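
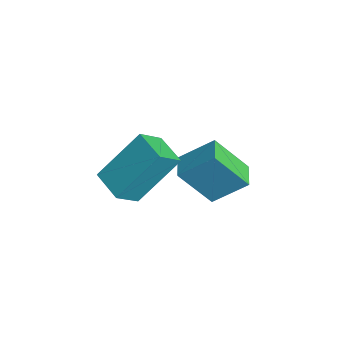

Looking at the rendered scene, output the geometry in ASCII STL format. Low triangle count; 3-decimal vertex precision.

solid 
facet normal -0.908 0.419 -0.005
outer loop
vertex -4.011 3.176 -1.285
vertex -3.58 4.095 -2.561
vertex -4.459 2.194 -2.144
endloop
endfacet
facet normal -0.265 -0.563 0.782
outer loop
vertex -3.66 1.825 -2.139
vertex -4.011 3.176 -1.285
vertex -4.459 2.194 -2.144
endloop
endfacet
facet normal -0.908 0.419 -0.006
outer loop
vertex -4.459 2.194 -2.144
vertex -3.58 4.095 -2.561
vertex -4.028 3.112 -3.42
endloop
endfacet
facet normal -0.325 -0.712 -0.622
outer loop
vertex -4.028 3.112 -3.42
vertex -3.66 1.825 -2.139
vertex -4.459 2.194 -2.144
endloop
endfacet
facet normal 0.325 0.712 0.623
outer loop
vertex -4.011 3.176 -1.285
vertex -2.781 3.726 -2.556
vertex -3.58 4.095 -2.561
endloop
endfacet
facet normal -0.264 -0.563 0.783
outer loop
vertex -3.212 2.808 -1.28
vertex -4.011 3.176 -1.285
vertex -3.66 1.825 -2.139
endloop
endfacet
facet normal 0.324 0.713 0.622
outer loop
vertex -3.212 2.808 -1.28
vertex -2.781 3.726 -2.556
vertex -4.011 3.176 -1.285
endloop
endfacet
facet normal 0.265 0.563 -0.783
outer loop
vertex -3.58 4.095 -2.561
vertex -2.781 3.726 -2.556
vertex -4.028 3.112 -3.42
endloop
endfacet
facet normal -0.324 -0.712 -0.623
outer loop
vertex -3.229 2.744 -3.415
vertex -3.66 1.825 -2.139
vertex -4.028 3.112 -3.42
endloop
endfacet
facet normal 0.265 0.564 -0.782
outer loop
vertex -4.028 3.112 -3.42
vertex -2.781 3.726 -2.556
vertex -3.229 2.744 -3.415
endloop
endfacet
facet normal 0.908 -0.419 0.005
outer loop
vertex -3.229 2.744 -3.415
vertex -3.212 2.808 -1.28
vertex -3.66 1.825 -2.139
endloop
endfacet
facet normal 0.908 -0.419 0.005
outer loop
vertex -2.781 3.726 -2.556
vertex -3.212 2.808 -1.28
vertex -3.229 2.744 -3.415
endloop
endfacet
facet normal -0.976 -0.142 0.162
outer loop
vertex -3.498 -0.737 -0.886
vertex -3.454 0.576 0.528
vertex -3.721 0.011 -1.573
endloop
endfacet
facet normal -0.023 -0.680 -0.733
outer loop
vertex -2.666 0.164 -1.748
vertex -3.498 -0.737 -0.886
vertex -3.721 0.011 -1.573
endloop
endfacet
facet normal -0.977 -0.141 0.162
outer loop
vertex -3.721 0.011 -1.573
vertex -3.454 0.576 0.528
vertex -3.676 1.324 -0.159
endloop
endfacet
facet normal -0.214 0.719 -0.661
outer loop
vertex -3.676 1.324 -0.159
vertex -2.666 0.164 -1.748
vertex -3.721 0.011 -1.573
endloop
endfacet
facet normal 0.214 -0.719 0.661
outer loop
vertex -3.498 -0.737 -0.886
vertex -2.399 0.729 0.353
vertex -3.454 0.576 0.528
endloop
endfacet
facet normal -0.023 -0.680 -0.733
outer loop
vertex -2.444 -0.584 -1.061
vertex -3.498 -0.737 -0.886
vertex -2.666 0.164 -1.748
endloop
endfacet
facet normal 0.214 -0.719 0.661
outer loop
vertex -2.444 -0.584 -1.061
vertex -2.399 0.729 0.353
vertex -3.498 -0.737 -0.886
endloop
endfacet
facet normal 0.023 0.680 0.733
outer loop
vertex -3.454 0.576 0.528
vertex -2.399 0.729 0.353
vertex -3.676 1.324 -0.159
endloop
endfacet
facet normal -0.214 0.719 -0.661
outer loop
vertex -2.622 1.477 -0.334
vertex -2.666 0.164 -1.748
vertex -3.676 1.324 -0.159
endloop
endfacet
facet normal 0.023 0.680 0.733
outer loop
vertex -3.676 1.324 -0.159
vertex -2.399 0.729 0.353
vertex -2.622 1.477 -0.334
endloop
endfacet
facet normal 0.977 0.141 -0.162
outer loop
vertex -2.622 1.477 -0.334
vertex -2.444 -0.584 -1.061
vertex -2.666 0.164 -1.748
endloop
endfacet
facet normal 0.976 0.142 -0.163
outer loop
vertex -2.399 0.729 0.353
vertex -2.444 -0.584 -1.061
vertex -2.622 1.477 -0.334
endloop
endfacet

endsolid


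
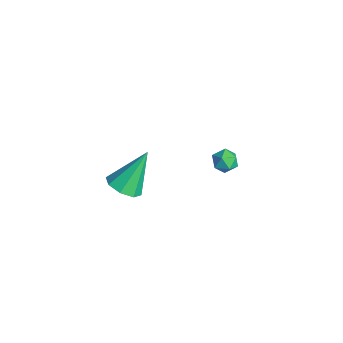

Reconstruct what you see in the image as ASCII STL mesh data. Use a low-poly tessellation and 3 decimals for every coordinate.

solid 
facet normal 0.135 -0.566 -0.813
outer loop
vertex 1.983 -3.271 2.611
vertex 1.176 -3.409 2.573
vertex 1.682 -2.843 2.263
endloop
endfacet
facet normal 0.764 0.634 0.119
outer loop
vertex 1.983 -3.271 2.611
vertex 1.682 -2.843 2.263
vertex 0.904 -2.271 4.207
endloop
endfacet
facet normal 0.136 -0.567 -0.813
outer loop
vertex 1.682 -2.843 2.263
vertex 1.176 -3.409 2.573
vertex 1.085 -2.748 2.097
endloop
endfacet
facet normal 0.208 0.958 -0.199
outer loop
vertex 1.682 -2.843 2.263
vertex 1.085 -2.748 2.097
vertex 0.904 -2.271 4.207
endloop
endfacet
facet normal 0.134 -0.567 -0.813
outer loop
vertex 1.085 -2.748 2.097
vertex 1.176 -3.409 2.573
vertex 0.54 -3.039 2.21
endloop
endfacet
facet normal -0.495 0.837 -0.232
outer loop
vertex 1.085 -2.748 2.097
vertex 0.54 -3.039 2.21
vertex 0.904 -2.271 4.207
endloop
endfacet
facet normal 0.136 -0.565 -0.814
outer loop
vertex 0.54 -3.039 2.21
vertex 1.176 -3.409 2.573
vertex 0.369 -3.548 2.535
endloop
endfacet
facet normal -0.939 0.341 0.040
outer loop
vertex 0.54 -3.039 2.21
vertex 0.369 -3.548 2.535
vertex 0.904 -2.271 4.207
endloop
endfacet
facet normal 0.136 -0.567 -0.813
outer loop
vertex 0.369 -3.548 2.535
vertex 1.176 -3.409 2.573
vertex 0.67 -3.975 2.883
endloop
endfacet
facet normal -0.859 -0.235 0.455
outer loop
vertex 0.369 -3.548 2.535
vertex 0.67 -3.975 2.883
vertex 0.904 -2.271 4.207
endloop
endfacet
facet normal 0.135 -0.566 -0.813
outer loop
vertex 0.67 -3.975 2.883
vertex 1.176 -3.409 2.573
vertex 1.267 -4.071 3.049
endloop
endfacet
facet normal -0.304 -0.558 0.772
outer loop
vertex 0.67 -3.975 2.883
vertex 1.267 -4.071 3.049
vertex 0.904 -2.271 4.207
endloop
endfacet
facet normal 0.135 -0.566 -0.813
outer loop
vertex 1.267 -4.071 3.049
vertex 1.176 -3.409 2.573
vertex 1.811 -3.779 2.936
endloop
endfacet
facet normal 0.402 -0.437 0.805
outer loop
vertex 1.267 -4.071 3.049
vertex 1.811 -3.779 2.936
vertex 0.904 -2.271 4.207
endloop
endfacet
facet normal 0.135 -0.566 -0.813
outer loop
vertex 1.811 -3.779 2.936
vertex 1.176 -3.409 2.573
vertex 1.983 -3.271 2.611
endloop
endfacet
facet normal 0.843 0.057 0.535
outer loop
vertex 1.811 -3.779 2.936
vertex 1.983 -3.271 2.611
vertex 0.904 -2.271 4.207
endloop
endfacet
facet normal -0.785 0.505 0.359
outer loop
vertex -2.174 2.869 -1.104
vertex -2.557 2.336 -1.191
vertex -2.238 2.424 -0.617
endloop
endfacet
facet normal -0.177 0.738 0.651
outer loop
vertex -2.174 2.869 -1.104
vertex -2.238 2.424 -0.617
vertex -1.644 2.685 -0.751
endloop
endfacet
facet normal 0.250 0.960 0.125
outer loop
vertex -2.174 2.869 -1.104
vertex -1.644 2.685 -0.751
vertex -1.596 2.758 -1.408
endloop
endfacet
facet normal -0.094 0.864 -0.494
outer loop
vertex -2.174 2.869 -1.104
vertex -1.596 2.758 -1.408
vertex -2.16 2.542 -1.679
endloop
endfacet
facet normal -0.733 0.584 -0.350
outer loop
vertex -2.174 2.869 -1.104
vertex -2.16 2.542 -1.679
vertex -2.557 2.336 -1.191
endloop
endfacet
facet normal 0.139 0.184 0.973
outer loop
vertex -1.644 2.685 -0.751
vertex -2.238 2.424 -0.617
vertex -1.7 2.038 -0.621
endloop
endfacet
facet normal -0.845 -0.191 0.499
outer loop
vertex -2.238 2.424 -0.617
vertex -2.557 2.336 -1.191
vertex -2.264 1.822 -0.892
endloop
endfacet
facet normal -0.761 -0.064 -0.646
outer loop
vertex -2.557 2.336 -1.191
vertex -2.16 2.542 -1.679
vertex -2.216 1.895 -1.549
endloop
endfacet
facet normal 0.273 0.390 -0.879
outer loop
vertex -2.16 2.542 -1.679
vertex -1.596 2.758 -1.408
vertex -1.622 2.156 -1.683
endloop
endfacet
facet normal 0.830 0.544 0.121
outer loop
vertex -1.596 2.758 -1.408
vertex -1.644 2.685 -0.751
vertex -1.303 2.244 -1.109
endloop
endfacet
facet normal 0.094 -0.864 0.494
outer loop
vertex -1.686 1.711 -1.196
vertex -1.7 2.038 -0.621
vertex -2.264 1.822 -0.892
endloop
endfacet
facet normal -0.250 -0.960 -0.125
outer loop
vertex -1.686 1.711 -1.196
vertex -2.264 1.822 -0.892
vertex -2.216 1.895 -1.549
endloop
endfacet
facet normal 0.177 -0.738 -0.651
outer loop
vertex -1.686 1.711 -1.196
vertex -2.216 1.895 -1.549
vertex -1.622 2.156 -1.683
endloop
endfacet
facet normal 0.785 -0.505 -0.359
outer loop
vertex -1.686 1.711 -1.196
vertex -1.622 2.156 -1.683
vertex -1.303 2.244 -1.109
endloop
endfacet
facet normal 0.733 -0.584 0.350
outer loop
vertex -1.686 1.711 -1.196
vertex -1.303 2.244 -1.109
vertex -1.7 2.038 -0.621
endloop
endfacet
facet normal -0.273 -0.390 0.879
outer loop
vertex -2.264 1.822 -0.892
vertex -1.7 2.038 -0.621
vertex -2.238 2.424 -0.617
endloop
endfacet
facet normal -0.830 -0.544 -0.121
outer loop
vertex -2.216 1.895 -1.549
vertex -2.264 1.822 -0.892
vertex -2.557 2.336 -1.191
endloop
endfacet
facet normal -0.139 -0.184 -0.973
outer loop
vertex -1.622 2.156 -1.683
vertex -2.216 1.895 -1.549
vertex -2.16 2.542 -1.679
endloop
endfacet
facet normal 0.845 0.191 -0.499
outer loop
vertex -1.303 2.244 -1.109
vertex -1.622 2.156 -1.683
vertex -1.596 2.758 -1.408
endloop
endfacet
facet normal 0.761 0.064 0.646
outer loop
vertex -1.7 2.038 -0.621
vertex -1.303 2.244 -1.109
vertex -1.644 2.685 -0.751
endloop
endfacet

endsolid


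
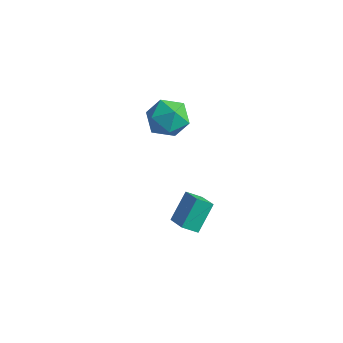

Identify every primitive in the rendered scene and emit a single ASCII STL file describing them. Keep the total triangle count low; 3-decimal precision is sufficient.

solid 
facet normal -0.814 0.394 -0.426
outer loop
vertex -2.228 -0.917 -2.595
vertex -2.24 0.231 -1.51
vertex -1.7 -0.405 -3.131
endloop
endfacet
facet normal 0.007 -0.727 -0.687
outer loop
vertex -0.78 -0.851 -2.65
vertex -2.228 -0.917 -2.595
vertex -1.7 -0.405 -3.131
endloop
endfacet
facet normal -0.814 0.394 -0.426
outer loop
vertex -1.7 -0.405 -3.131
vertex -2.24 0.231 -1.51
vertex -1.712 0.743 -2.046
endloop
endfacet
facet normal 0.580 0.562 -0.589
outer loop
vertex -1.712 0.743 -2.046
vertex -0.78 -0.851 -2.65
vertex -1.7 -0.405 -3.131
endloop
endfacet
facet normal -0.580 -0.562 0.589
outer loop
vertex -2.228 -0.917 -2.595
vertex -1.32 -0.215 -1.029
vertex -2.24 0.231 -1.51
endloop
endfacet
facet normal 0.007 -0.727 -0.687
outer loop
vertex -1.308 -1.363 -2.114
vertex -2.228 -0.917 -2.595
vertex -0.78 -0.851 -2.65
endloop
endfacet
facet normal -0.580 -0.562 0.589
outer loop
vertex -1.308 -1.363 -2.114
vertex -1.32 -0.215 -1.029
vertex -2.228 -0.917 -2.595
endloop
endfacet
facet normal -0.007 0.727 0.687
outer loop
vertex -2.24 0.231 -1.51
vertex -1.32 -0.215 -1.029
vertex -1.712 0.743 -2.046
endloop
endfacet
facet normal 0.580 0.562 -0.589
outer loop
vertex -0.792 0.297 -1.565
vertex -0.78 -0.851 -2.65
vertex -1.712 0.743 -2.046
endloop
endfacet
facet normal -0.007 0.727 0.687
outer loop
vertex -1.712 0.743 -2.046
vertex -1.32 -0.215 -1.029
vertex -0.792 0.297 -1.565
endloop
endfacet
facet normal 0.814 -0.394 0.426
outer loop
vertex -0.792 0.297 -1.565
vertex -1.308 -1.363 -2.114
vertex -0.78 -0.851 -2.65
endloop
endfacet
facet normal 0.814 -0.394 0.426
outer loop
vertex -1.32 -0.215 -1.029
vertex -1.308 -1.363 -2.114
vertex -0.792 0.297 -1.565
endloop
endfacet
facet normal -0.050 0.999 -0.008
outer loop
vertex -3.013 1.143 2.754
vertex -3.933 1.101 3.282
vertex -3.016 1.151 3.816
endloop
endfacet
facet normal 0.628 0.778 -0.004
outer loop
vertex -3.013 1.143 2.754
vertex -3.016 1.151 3.816
vertex -2.299 0.569 3.292
endloop
endfacet
facet normal 0.730 0.367 -0.577
outer loop
vertex -3.013 1.143 2.754
vertex -2.299 0.569 3.292
vertex -2.772 0.16 2.434
endloop
endfacet
facet normal 0.114 0.333 -0.936
outer loop
vertex -3.013 1.143 2.754
vertex -2.772 0.16 2.434
vertex -3.782 0.488 2.428
endloop
endfacet
facet normal -0.368 0.723 -0.584
outer loop
vertex -3.013 1.143 2.754
vertex -3.782 0.488 2.428
vertex -3.933 1.101 3.282
endloop
endfacet
facet normal 0.726 0.374 0.577
outer loop
vertex -2.299 0.569 3.292
vertex -3.016 1.151 3.816
vertex -2.778 0.172 4.152
endloop
endfacet
facet normal -0.373 0.731 0.571
outer loop
vertex -3.016 1.151 3.816
vertex -3.933 1.101 3.282
vertex -3.788 0.5 4.146
endloop
endfacet
facet normal -0.887 0.286 -0.362
outer loop
vertex -3.933 1.101 3.282
vertex -3.782 0.488 2.428
vertex -4.261 0.091 3.288
endloop
endfacet
facet normal -0.107 -0.346 -0.932
outer loop
vertex -3.782 0.488 2.428
vertex -2.772 0.16 2.434
vertex -3.544 -0.491 2.764
endloop
endfacet
facet normal 0.890 -0.291 -0.352
outer loop
vertex -2.772 0.16 2.434
vertex -2.299 0.569 3.292
vertex -2.627 -0.441 3.298
endloop
endfacet
facet normal -0.114 -0.333 0.936
outer loop
vertex -3.547 -0.483 3.826
vertex -2.778 0.172 4.152
vertex -3.788 0.5 4.146
endloop
endfacet
facet normal -0.730 -0.367 0.577
outer loop
vertex -3.547 -0.483 3.826
vertex -3.788 0.5 4.146
vertex -4.261 0.091 3.288
endloop
endfacet
facet normal -0.628 -0.778 0.004
outer loop
vertex -3.547 -0.483 3.826
vertex -4.261 0.091 3.288
vertex -3.544 -0.491 2.764
endloop
endfacet
facet normal 0.050 -0.999 0.008
outer loop
vertex -3.547 -0.483 3.826
vertex -3.544 -0.491 2.764
vertex -2.627 -0.441 3.298
endloop
endfacet
facet normal 0.368 -0.723 0.584
outer loop
vertex -3.547 -0.483 3.826
vertex -2.627 -0.441 3.298
vertex -2.778 0.172 4.152
endloop
endfacet
facet normal 0.107 0.346 0.932
outer loop
vertex -3.788 0.5 4.146
vertex -2.778 0.172 4.152
vertex -3.016 1.151 3.816
endloop
endfacet
facet normal -0.890 0.291 0.352
outer loop
vertex -4.261 0.091 3.288
vertex -3.788 0.5 4.146
vertex -3.933 1.101 3.282
endloop
endfacet
facet normal -0.726 -0.374 -0.577
outer loop
vertex -3.544 -0.491 2.764
vertex -4.261 0.091 3.288
vertex -3.782 0.488 2.428
endloop
endfacet
facet normal 0.373 -0.731 -0.571
outer loop
vertex -2.627 -0.441 3.298
vertex -3.544 -0.491 2.764
vertex -2.772 0.16 2.434
endloop
endfacet
facet normal 0.887 -0.286 0.362
outer loop
vertex -2.778 0.172 4.152
vertex -2.627 -0.441 3.298
vertex -2.299 0.569 3.292
endloop
endfacet

endsolid


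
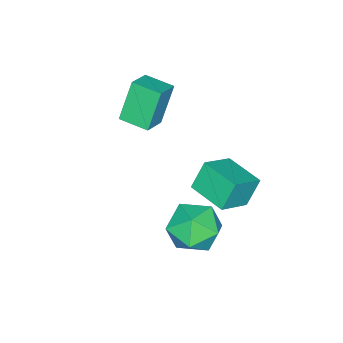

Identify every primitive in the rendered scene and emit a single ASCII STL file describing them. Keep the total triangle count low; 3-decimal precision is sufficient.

solid 
facet normal -0.853 0.219 -0.474
outer loop
vertex -2.465 1.987 -0.376
vertex -2.004 3.611 -0.456
vertex -1.873 1.761 -1.545
endloop
endfacet
facet normal -0.273 -0.961 0.048
outer loop
vertex -0.576 1.429 -0.824
vertex -2.465 1.987 -0.376
vertex -1.873 1.761 -1.545
endloop
endfacet
facet normal -0.853 0.219 -0.474
outer loop
vertex -1.873 1.761 -1.545
vertex -2.004 3.611 -0.456
vertex -1.412 3.385 -1.625
endloop
endfacet
facet normal 0.445 -0.170 -0.879
outer loop
vertex -1.412 3.385 -1.625
vertex -0.576 1.429 -0.824
vertex -1.873 1.761 -1.545
endloop
endfacet
facet normal -0.445 0.170 0.879
outer loop
vertex -2.465 1.987 -0.376
vertex -0.707 3.279 0.265
vertex -2.004 3.611 -0.456
endloop
endfacet
facet normal -0.273 -0.961 0.048
outer loop
vertex -1.168 1.655 0.345
vertex -2.465 1.987 -0.376
vertex -0.576 1.429 -0.824
endloop
endfacet
facet normal -0.445 0.170 0.879
outer loop
vertex -1.168 1.655 0.345
vertex -0.707 3.279 0.265
vertex -2.465 1.987 -0.376
endloop
endfacet
facet normal 0.273 0.961 -0.048
outer loop
vertex -2.004 3.611 -0.456
vertex -0.707 3.279 0.265
vertex -1.412 3.385 -1.625
endloop
endfacet
facet normal 0.445 -0.170 -0.879
outer loop
vertex -0.115 3.053 -0.904
vertex -0.576 1.429 -0.824
vertex -1.412 3.385 -1.625
endloop
endfacet
facet normal 0.273 0.961 -0.048
outer loop
vertex -1.412 3.385 -1.625
vertex -0.707 3.279 0.265
vertex -0.115 3.053 -0.904
endloop
endfacet
facet normal 0.853 -0.219 0.474
outer loop
vertex -0.115 3.053 -0.904
vertex -1.168 1.655 0.345
vertex -0.576 1.429 -0.824
endloop
endfacet
facet normal 0.853 -0.219 0.474
outer loop
vertex -0.707 3.279 0.265
vertex -1.168 1.655 0.345
vertex -0.115 3.053 -0.904
endloop
endfacet
facet normal -0.198 0.940 -0.279
outer loop
vertex 0.837 3.078 -2.628
vertex -0.267 2.998 -2.115
vertex 0.683 3.393 -1.459
endloop
endfacet
facet normal 0.501 0.850 -0.163
outer loop
vertex 0.837 3.078 -2.628
vertex 0.683 3.393 -1.459
vertex 1.665 2.75 -1.794
endloop
endfacet
facet normal 0.731 0.331 -0.596
outer loop
vertex 0.837 3.078 -2.628
vertex 1.665 2.75 -1.794
vertex 1.321 1.959 -2.656
endloop
endfacet
facet normal 0.176 0.101 -0.979
outer loop
vertex 0.837 3.078 -2.628
vertex 1.321 1.959 -2.656
vertex 0.128 2.112 -2.855
endloop
endfacet
facet normal -0.399 0.477 -0.784
outer loop
vertex 0.837 3.078 -2.628
vertex 0.128 2.112 -2.855
vertex -0.267 2.998 -2.115
endloop
endfacet
facet normal 0.586 0.629 0.510
outer loop
vertex 1.665 2.75 -1.794
vertex 0.683 3.393 -1.459
vertex 1.072 2.468 -0.765
endloop
endfacet
facet normal -0.545 0.774 0.323
outer loop
vertex 0.683 3.393 -1.459
vertex -0.267 2.998 -2.115
vertex -0.121 2.621 -0.964
endloop
endfacet
facet normal -0.869 0.025 -0.494
outer loop
vertex -0.267 2.998 -2.115
vertex 0.128 2.112 -2.855
vertex -0.465 1.83 -1.826
endloop
endfacet
facet normal 0.060 -0.583 -0.810
outer loop
vertex 0.128 2.112 -2.855
vertex 1.321 1.959 -2.656
vertex 0.517 1.187 -2.161
endloop
endfacet
facet normal 0.959 -0.210 -0.190
outer loop
vertex 1.321 1.959 -2.656
vertex 1.665 2.75 -1.794
vertex 1.467 1.582 -1.505
endloop
endfacet
facet normal -0.176 -0.101 0.979
outer loop
vertex 0.363 1.502 -0.992
vertex 1.072 2.468 -0.765
vertex -0.121 2.621 -0.964
endloop
endfacet
facet normal -0.731 -0.331 0.596
outer loop
vertex 0.363 1.502 -0.992
vertex -0.121 2.621 -0.964
vertex -0.465 1.83 -1.826
endloop
endfacet
facet normal -0.501 -0.850 0.163
outer loop
vertex 0.363 1.502 -0.992
vertex -0.465 1.83 -1.826
vertex 0.517 1.187 -2.161
endloop
endfacet
facet normal 0.198 -0.940 0.279
outer loop
vertex 0.363 1.502 -0.992
vertex 0.517 1.187 -2.161
vertex 1.467 1.582 -1.505
endloop
endfacet
facet normal 0.399 -0.477 0.784
outer loop
vertex 0.363 1.502 -0.992
vertex 1.467 1.582 -1.505
vertex 1.072 2.468 -0.765
endloop
endfacet
facet normal -0.060 0.583 0.810
outer loop
vertex -0.121 2.621 -0.964
vertex 1.072 2.468 -0.765
vertex 0.683 3.393 -1.459
endloop
endfacet
facet normal -0.959 0.210 0.190
outer loop
vertex -0.465 1.83 -1.826
vertex -0.121 2.621 -0.964
vertex -0.267 2.998 -2.115
endloop
endfacet
facet normal -0.586 -0.629 -0.510
outer loop
vertex 0.517 1.187 -2.161
vertex -0.465 1.83 -1.826
vertex 0.128 2.112 -2.855
endloop
endfacet
facet normal 0.545 -0.774 -0.323
outer loop
vertex 1.467 1.582 -1.505
vertex 0.517 1.187 -2.161
vertex 1.321 1.959 -2.656
endloop
endfacet
facet normal 0.869 -0.025 0.494
outer loop
vertex 1.072 2.468 -0.765
vertex 1.467 1.582 -1.505
vertex 1.665 2.75 -1.794
endloop
endfacet
facet normal -0.909 -0.081 -0.410
outer loop
vertex -2.446 -1.783 2.949
vertex -2.51 -0.529 2.842
vertex -1.671 -1.889 1.251
endloop
endfacet
facet normal 0.052 -0.995 0.086
outer loop
vertex -0.59 -1.791 1.738
vertex -2.446 -1.783 2.949
vertex -1.671 -1.889 1.251
endloop
endfacet
facet normal -0.909 -0.082 -0.409
outer loop
vertex -1.671 -1.889 1.251
vertex -2.51 -0.529 2.842
vertex -1.735 -0.635 1.143
endloop
endfacet
facet normal 0.414 -0.057 -0.908
outer loop
vertex -1.735 -0.635 1.143
vertex -0.59 -1.791 1.738
vertex -1.671 -1.889 1.251
endloop
endfacet
facet normal -0.414 0.056 0.908
outer loop
vertex -2.446 -1.783 2.949
vertex -1.429 -0.431 3.329
vertex -2.51 -0.529 2.842
endloop
endfacet
facet normal 0.052 -0.995 0.086
outer loop
vertex -1.365 -1.685 3.437
vertex -2.446 -1.783 2.949
vertex -0.59 -1.791 1.738
endloop
endfacet
facet normal -0.415 0.057 0.908
outer loop
vertex -1.365 -1.685 3.437
vertex -1.429 -0.431 3.329
vertex -2.446 -1.783 2.949
endloop
endfacet
facet normal -0.052 0.995 -0.086
outer loop
vertex -2.51 -0.529 2.842
vertex -1.429 -0.431 3.329
vertex -1.735 -0.635 1.143
endloop
endfacet
facet normal 0.415 -0.056 -0.908
outer loop
vertex -0.654 -0.537 1.631
vertex -0.59 -1.791 1.738
vertex -1.735 -0.635 1.143
endloop
endfacet
facet normal -0.052 0.995 -0.086
outer loop
vertex -1.735 -0.635 1.143
vertex -1.429 -0.431 3.329
vertex -0.654 -0.537 1.631
endloop
endfacet
facet normal 0.909 0.081 0.409
outer loop
vertex -0.654 -0.537 1.631
vertex -1.365 -1.685 3.437
vertex -0.59 -1.791 1.738
endloop
endfacet
facet normal 0.909 0.082 0.410
outer loop
vertex -1.429 -0.431 3.329
vertex -1.365 -1.685 3.437
vertex -0.654 -0.537 1.631
endloop
endfacet

endsolid


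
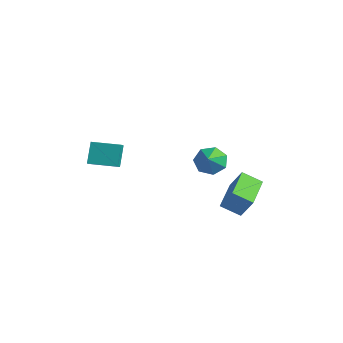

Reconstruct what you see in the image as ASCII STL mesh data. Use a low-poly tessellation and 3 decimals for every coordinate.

solid 
facet normal -0.510 0.624 -0.592
outer loop
vertex 4.068 -1.115 0.008
vertex 3.312 -1.465 0.291
vertex 3.759 -0.784 0.623
endloop
endfacet
facet normal 0.912 0.127 0.390
outer loop
vertex 4.068 -1.115 0.008
vertex 3.759 -0.784 0.623
vertex 3.828 -2.095 0.889
endloop
endfacet
facet normal -0.510 0.624 -0.592
outer loop
vertex 3.759 -0.784 0.623
vertex 3.312 -1.465 0.291
vertex 3.113 -0.966 0.988
endloop
endfacet
facet normal 0.438 0.201 0.876
outer loop
vertex 3.759 -0.784 0.623
vertex 3.113 -0.966 0.988
vertex 3.828 -2.095 0.889
endloop
endfacet
facet normal -0.510 0.624 -0.592
outer loop
vertex 3.113 -0.966 0.988
vertex 3.312 -1.465 0.291
vertex 2.617 -1.524 0.828
endloop
endfacet
facet normal -0.128 -0.167 0.978
outer loop
vertex 3.113 -0.966 0.988
vertex 2.617 -1.524 0.828
vertex 3.828 -2.095 0.889
endloop
endfacet
facet normal -0.511 0.623 -0.592
outer loop
vertex 2.617 -1.524 0.828
vertex 3.312 -1.465 0.291
vertex 2.645 -2.038 0.263
endloop
endfacet
facet normal -0.361 -0.699 0.618
outer loop
vertex 2.617 -1.524 0.828
vertex 2.645 -2.038 0.263
vertex 3.828 -2.095 0.889
endloop
endfacet
facet normal -0.511 0.623 -0.592
outer loop
vertex 2.645 -2.038 0.263
vertex 3.312 -1.465 0.291
vertex 3.175 -2.12 -0.28
endloop
endfacet
facet normal -0.084 -0.994 0.068
outer loop
vertex 2.645 -2.038 0.263
vertex 3.175 -2.12 -0.28
vertex 3.828 -2.095 0.889
endloop
endfacet
facet normal -0.510 0.623 -0.592
outer loop
vertex 3.175 -2.12 -0.28
vertex 3.312 -1.465 0.291
vertex 3.808 -1.71 -0.394
endloop
endfacet
facet normal 0.492 -0.832 -0.257
outer loop
vertex 3.175 -2.12 -0.28
vertex 3.808 -1.71 -0.394
vertex 3.828 -2.095 0.889
endloop
endfacet
facet normal -0.510 0.623 -0.592
outer loop
vertex 3.808 -1.71 -0.394
vertex 3.312 -1.465 0.291
vertex 4.068 -1.115 0.008
endloop
endfacet
facet normal 0.936 -0.332 -0.114
outer loop
vertex 3.808 -1.71 -0.394
vertex 4.068 -1.115 0.008
vertex 3.828 -2.095 0.889
endloop
endfacet
facet normal -0.319 0.432 0.843
outer loop
vertex -3.241 -3.936 -0.303
vertex -2.033 -2.89 -0.383
vertex -3.716 -3.42 -0.747
endloop
endfacet
facet normal -0.756 -0.653 0.050
outer loop
vertex -3.267 -4.03 -1.937
vertex -3.241 -3.936 -0.303
vertex -3.716 -3.42 -0.747
endloop
endfacet
facet normal -0.319 0.433 0.843
outer loop
vertex -3.716 -3.42 -0.747
vertex -2.033 -2.89 -0.383
vertex -2.508 -2.375 -0.827
endloop
endfacet
facet normal -0.573 0.621 -0.535
outer loop
vertex -2.508 -2.375 -0.827
vertex -3.267 -4.03 -1.937
vertex -3.716 -3.42 -0.747
endloop
endfacet
facet normal 0.573 -0.621 0.535
outer loop
vertex -3.241 -3.936 -0.303
vertex -1.584 -3.5 -1.573
vertex -2.033 -2.89 -0.383
endloop
endfacet
facet normal -0.755 -0.654 0.050
outer loop
vertex -2.792 -4.545 -1.493
vertex -3.241 -3.936 -0.303
vertex -3.267 -4.03 -1.937
endloop
endfacet
facet normal 0.573 -0.621 0.534
outer loop
vertex -2.792 -4.545 -1.493
vertex -1.584 -3.5 -1.573
vertex -3.241 -3.936 -0.303
endloop
endfacet
facet normal 0.755 0.653 -0.050
outer loop
vertex -2.033 -2.89 -0.383
vertex -1.584 -3.5 -1.573
vertex -2.508 -2.375 -0.827
endloop
endfacet
facet normal -0.573 0.621 -0.534
outer loop
vertex -2.059 -2.984 -2.017
vertex -3.267 -4.03 -1.937
vertex -2.508 -2.375 -0.827
endloop
endfacet
facet normal 0.756 0.653 -0.049
outer loop
vertex -2.508 -2.375 -0.827
vertex -1.584 -3.5 -1.573
vertex -2.059 -2.984 -2.017
endloop
endfacet
facet normal 0.319 -0.433 -0.843
outer loop
vertex -2.059 -2.984 -2.017
vertex -2.792 -4.545 -1.493
vertex -3.267 -4.03 -1.937
endloop
endfacet
facet normal 0.318 -0.433 -0.843
outer loop
vertex -1.584 -3.5 -1.573
vertex -2.792 -4.545 -1.493
vertex -2.059 -2.984 -2.017
endloop
endfacet
facet normal -0.485 -0.156 -0.861
outer loop
vertex 3.346 -0.849 -3.248
vertex 2.193 0.848 -2.906
vertex 4.178 -0.164 -3.841
endloop
endfacet
facet normal 0.555 -0.816 -0.164
outer loop
vertex 4.847 0.052 -2.654
vertex 3.346 -0.849 -3.248
vertex 4.178 -0.164 -3.841
endloop
endfacet
facet normal -0.485 -0.157 -0.860
outer loop
vertex 4.178 -0.164 -3.841
vertex 2.193 0.848 -2.906
vertex 3.025 1.533 -3.5
endloop
endfacet
facet normal 0.676 0.557 -0.482
outer loop
vertex 3.025 1.533 -3.5
vertex 4.847 0.052 -2.654
vertex 4.178 -0.164 -3.841
endloop
endfacet
facet normal -0.676 -0.557 0.482
outer loop
vertex 3.346 -0.849 -3.248
vertex 2.862 1.064 -1.719
vertex 2.193 0.848 -2.906
endloop
endfacet
facet normal 0.555 -0.816 -0.164
outer loop
vertex 4.015 -0.633 -2.06
vertex 3.346 -0.849 -3.248
vertex 4.847 0.052 -2.654
endloop
endfacet
facet normal -0.677 -0.557 0.482
outer loop
vertex 4.015 -0.633 -2.06
vertex 2.862 1.064 -1.719
vertex 3.346 -0.849 -3.248
endloop
endfacet
facet normal -0.555 0.816 0.164
outer loop
vertex 2.193 0.848 -2.906
vertex 2.862 1.064 -1.719
vertex 3.025 1.533 -3.5
endloop
endfacet
facet normal 0.676 0.557 -0.482
outer loop
vertex 3.694 1.749 -2.312
vertex 4.847 0.052 -2.654
vertex 3.025 1.533 -3.5
endloop
endfacet
facet normal -0.555 0.816 0.164
outer loop
vertex 3.025 1.533 -3.5
vertex 2.862 1.064 -1.719
vertex 3.694 1.749 -2.312
endloop
endfacet
facet normal 0.485 0.156 0.860
outer loop
vertex 3.694 1.749 -2.312
vertex 4.015 -0.633 -2.06
vertex 4.847 0.052 -2.654
endloop
endfacet
facet normal 0.485 0.156 0.861
outer loop
vertex 2.862 1.064 -1.719
vertex 4.015 -0.633 -2.06
vertex 3.694 1.749 -2.312
endloop
endfacet

endsolid


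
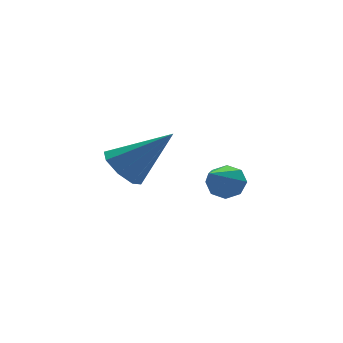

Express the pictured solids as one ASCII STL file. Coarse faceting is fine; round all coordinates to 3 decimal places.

solid 
facet normal 0.582 0.577 -0.573
outer loop
vertex 3.781 2.584 1.678
vertex 3.585 2.25 1.143
vertex 3.37 2.786 1.464
endloop
endfacet
facet normal -0.173 0.528 0.831
outer loop
vertex 3.781 2.584 1.678
vertex 3.37 2.786 1.464
vertex 2.335 1.01 2.377
endloop
endfacet
facet normal 0.581 0.577 -0.574
outer loop
vertex 3.37 2.786 1.464
vertex 3.585 2.25 1.143
vertex 3.085 2.673 1.062
endloop
endfacet
facet normal -0.723 0.599 0.344
outer loop
vertex 3.37 2.786 1.464
vertex 3.085 2.673 1.062
vertex 2.335 1.01 2.377
endloop
endfacet
facet normal 0.581 0.577 -0.574
outer loop
vertex 3.085 2.673 1.062
vertex 3.585 2.25 1.143
vertex 3.093 2.313 0.708
endloop
endfacet
facet normal -0.941 0.226 -0.251
outer loop
vertex 3.085 2.673 1.062
vertex 3.093 2.313 0.708
vertex 2.335 1.01 2.377
endloop
endfacet
facet normal 0.581 0.577 -0.574
outer loop
vertex 3.093 2.313 0.708
vertex 3.585 2.25 1.143
vertex 3.389 1.916 0.609
endloop
endfacet
facet normal -0.701 -0.371 -0.608
outer loop
vertex 3.093 2.313 0.708
vertex 3.389 1.916 0.609
vertex 2.335 1.01 2.377
endloop
endfacet
facet normal 0.581 0.577 -0.574
outer loop
vertex 3.389 1.916 0.609
vertex 3.585 2.25 1.143
vertex 3.8 1.715 0.823
endloop
endfacet
facet normal -0.143 -0.844 -0.518
outer loop
vertex 3.389 1.916 0.609
vertex 3.8 1.715 0.823
vertex 2.335 1.01 2.377
endloop
endfacet
facet normal 0.582 0.577 -0.573
outer loop
vertex 3.8 1.715 0.823
vertex 3.585 2.25 1.143
vertex 4.085 1.827 1.225
endloop
endfacet
facet normal 0.405 -0.914 -0.033
outer loop
vertex 3.8 1.715 0.823
vertex 4.085 1.827 1.225
vertex 2.335 1.01 2.377
endloop
endfacet
facet normal 0.582 0.577 -0.573
outer loop
vertex 4.085 1.827 1.225
vertex 3.585 2.25 1.143
vertex 4.077 2.187 1.579
endloop
endfacet
facet normal 0.624 -0.541 0.564
outer loop
vertex 4.085 1.827 1.225
vertex 4.077 2.187 1.579
vertex 2.335 1.01 2.377
endloop
endfacet
facet normal 0.582 0.577 -0.573
outer loop
vertex 4.077 2.187 1.579
vertex 3.585 2.25 1.143
vertex 3.781 2.584 1.678
endloop
endfacet
facet normal 0.384 0.056 0.922
outer loop
vertex 4.077 2.187 1.579
vertex 3.781 2.584 1.678
vertex 2.335 1.01 2.377
endloop
endfacet
facet normal -0.680 0.277 -0.679
outer loop
vertex 0.279 1.482 2.531
vertex -0.314 1.318 3.058
vertex 0.13 1.972 2.88
endloop
endfacet
facet normal 0.886 0.415 -0.205
outer loop
vertex 0.279 1.482 2.531
vertex 0.13 1.972 2.88
vertex 1.054 0.762 4.422
endloop
endfacet
facet normal -0.680 0.277 -0.678
outer loop
vertex 0.13 1.972 2.88
vertex -0.314 1.318 3.058
vertex -0.279 2.079 3.334
endloop
endfacet
facet normal 0.537 0.789 0.298
outer loop
vertex 0.13 1.972 2.88
vertex -0.279 2.079 3.334
vertex 1.054 0.762 4.422
endloop
endfacet
facet normal -0.681 0.277 -0.678
outer loop
vertex -0.279 2.079 3.334
vertex -0.314 1.318 3.058
vertex -0.708 1.74 3.626
endloop
endfacet
facet normal 0.012 0.644 0.765
outer loop
vertex -0.279 2.079 3.334
vertex -0.708 1.74 3.626
vertex 1.054 0.762 4.422
endloop
endfacet
facet normal -0.681 0.276 -0.678
outer loop
vertex -0.708 1.74 3.626
vertex -0.314 1.318 3.058
vertex -0.906 1.154 3.586
endloop
endfacet
facet normal -0.380 0.066 0.923
outer loop
vertex -0.708 1.74 3.626
vertex -0.906 1.154 3.586
vertex 1.054 0.762 4.422
endloop
endfacet
facet normal -0.681 0.277 -0.678
outer loop
vertex -0.906 1.154 3.586
vertex -0.314 1.318 3.058
vertex -0.757 0.664 3.236
endloop
endfacet
facet normal -0.411 -0.609 0.678
outer loop
vertex -0.906 1.154 3.586
vertex -0.757 0.664 3.236
vertex 1.054 0.762 4.422
endloop
endfacet
facet normal -0.681 0.277 -0.678
outer loop
vertex -0.757 0.664 3.236
vertex -0.314 1.318 3.058
vertex -0.349 0.557 2.782
endloop
endfacet
facet normal -0.062 -0.982 0.176
outer loop
vertex -0.757 0.664 3.236
vertex -0.349 0.557 2.782
vertex 1.054 0.762 4.422
endloop
endfacet
facet normal -0.681 0.277 -0.678
outer loop
vertex -0.349 0.557 2.782
vertex -0.314 1.318 3.058
vertex 0.08 0.896 2.49
endloop
endfacet
facet normal 0.463 -0.837 -0.291
outer loop
vertex -0.349 0.557 2.782
vertex 0.08 0.896 2.49
vertex 1.054 0.762 4.422
endloop
endfacet
facet normal -0.680 0.278 -0.678
outer loop
vertex 0.08 0.896 2.49
vertex -0.314 1.318 3.058
vertex 0.279 1.482 2.531
endloop
endfacet
facet normal 0.855 -0.259 -0.449
outer loop
vertex 0.08 0.896 2.49
vertex 0.279 1.482 2.531
vertex 1.054 0.762 4.422
endloop
endfacet

endsolid


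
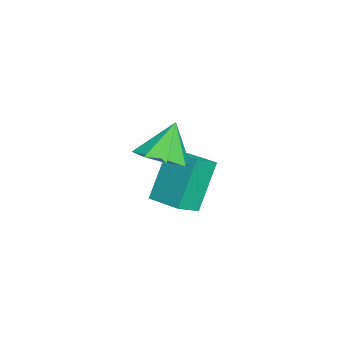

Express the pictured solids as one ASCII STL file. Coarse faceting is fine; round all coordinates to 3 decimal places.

solid 
facet normal -0.662 -0.743 -0.098
outer loop
vertex -0.317 -1.55 0.167
vertex -0.905 -0.967 -0.277
vertex 0.483 -2.038 -1.531
endloop
endfacet
facet normal 0.625 -0.621 0.473
outer loop
vertex 1.345 -1.073 -1.403
vertex -0.317 -1.55 0.167
vertex 0.483 -2.038 -1.531
endloop
endfacet
facet normal -0.662 -0.743 -0.098
outer loop
vertex 0.483 -2.038 -1.531
vertex -0.905 -0.967 -0.277
vertex -0.105 -1.455 -1.976
endloop
endfacet
facet normal 0.412 -0.252 -0.875
outer loop
vertex -0.105 -1.455 -1.976
vertex 1.345 -1.073 -1.403
vertex 0.483 -2.038 -1.531
endloop
endfacet
facet normal -0.412 0.252 0.876
outer loop
vertex -0.317 -1.55 0.167
vertex -0.043 -0.002 -0.149
vertex -0.905 -0.967 -0.277
endloop
endfacet
facet normal 0.625 -0.621 0.473
outer loop
vertex 0.545 -0.585 0.296
vertex -0.317 -1.55 0.167
vertex 1.345 -1.073 -1.403
endloop
endfacet
facet normal -0.413 0.252 0.875
outer loop
vertex 0.545 -0.585 0.296
vertex -0.043 -0.002 -0.149
vertex -0.317 -1.55 0.167
endloop
endfacet
facet normal -0.625 0.621 -0.473
outer loop
vertex -0.905 -0.967 -0.277
vertex -0.043 -0.002 -0.149
vertex -0.105 -1.455 -1.976
endloop
endfacet
facet normal 0.412 -0.251 -0.876
outer loop
vertex 0.757 -0.49 -1.847
vertex 1.345 -1.073 -1.403
vertex -0.105 -1.455 -1.976
endloop
endfacet
facet normal -0.625 0.621 -0.473
outer loop
vertex -0.105 -1.455 -1.976
vertex -0.043 -0.002 -0.149
vertex 0.757 -0.49 -1.847
endloop
endfacet
facet normal 0.662 0.743 0.098
outer loop
vertex 0.757 -0.49 -1.847
vertex 0.545 -0.585 0.296
vertex 1.345 -1.073 -1.403
endloop
endfacet
facet normal 0.662 0.743 0.098
outer loop
vertex -0.043 -0.002 -0.149
vertex 0.545 -0.585 0.296
vertex 0.757 -0.49 -1.847
endloop
endfacet
facet normal 0.395 -0.272 -0.878
outer loop
vertex 3.881 -1.173 2.076
vertex 3.073 -1.407 1.785
vertex 3.555 -0.659 1.77
endloop
endfacet
facet normal 0.471 0.652 0.594
outer loop
vertex 3.881 -1.173 2.076
vertex 3.555 -0.659 1.77
vertex 2.527 -1.033 2.995
endloop
endfacet
facet normal 0.395 -0.272 -0.878
outer loop
vertex 3.555 -0.659 1.77
vertex 3.073 -1.407 1.785
vertex 2.947 -0.583 1.473
endloop
endfacet
facet normal -0.016 0.960 0.279
outer loop
vertex 3.555 -0.659 1.77
vertex 2.947 -0.583 1.473
vertex 2.527 -1.033 2.995
endloop
endfacet
facet normal 0.396 -0.272 -0.877
outer loop
vertex 2.947 -0.583 1.473
vertex 3.073 -1.407 1.785
vertex 2.413 -0.99 1.358
endloop
endfacet
facet normal -0.614 0.787 0.063
outer loop
vertex 2.947 -0.583 1.473
vertex 2.413 -0.99 1.358
vertex 2.527 -1.033 2.995
endloop
endfacet
facet normal 0.396 -0.272 -0.877
outer loop
vertex 2.413 -0.99 1.358
vertex 3.073 -1.407 1.785
vertex 2.265 -1.641 1.493
endloop
endfacet
facet normal -0.969 0.236 0.074
outer loop
vertex 2.413 -0.99 1.358
vertex 2.265 -1.641 1.493
vertex 2.527 -1.033 2.995
endloop
endfacet
facet normal 0.396 -0.271 -0.877
outer loop
vertex 2.265 -1.641 1.493
vertex 3.073 -1.407 1.785
vertex 2.591 -2.155 1.799
endloop
endfacet
facet normal -0.876 -0.374 0.304
outer loop
vertex 2.265 -1.641 1.493
vertex 2.591 -2.155 1.799
vertex 2.527 -1.033 2.995
endloop
endfacet
facet normal 0.396 -0.272 -0.877
outer loop
vertex 2.591 -2.155 1.799
vertex 3.073 -1.407 1.785
vertex 3.199 -2.231 2.097
endloop
endfacet
facet normal -0.389 -0.682 0.619
outer loop
vertex 2.591 -2.155 1.799
vertex 3.199 -2.231 2.097
vertex 2.527 -1.033 2.995
endloop
endfacet
facet normal 0.394 -0.272 -0.878
outer loop
vertex 3.199 -2.231 2.097
vertex 3.073 -1.407 1.785
vertex 3.733 -1.825 2.211
endloop
endfacet
facet normal 0.209 -0.509 0.835
outer loop
vertex 3.199 -2.231 2.097
vertex 3.733 -1.825 2.211
vertex 2.527 -1.033 2.995
endloop
endfacet
facet normal 0.395 -0.271 -0.878
outer loop
vertex 3.733 -1.825 2.211
vertex 3.073 -1.407 1.785
vertex 3.881 -1.173 2.076
endloop
endfacet
facet normal 0.564 0.043 0.825
outer loop
vertex 3.733 -1.825 2.211
vertex 3.881 -1.173 2.076
vertex 2.527 -1.033 2.995
endloop
endfacet

endsolid


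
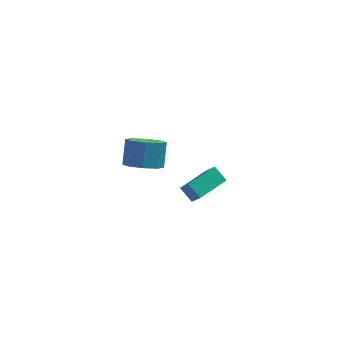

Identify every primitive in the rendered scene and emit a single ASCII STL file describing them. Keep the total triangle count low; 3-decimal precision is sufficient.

solid 
facet normal -0.525 0.590 0.614
outer loop
vertex 2.28 -0.392 -1.576
vertex 3.722 0.795 -1.483
vertex 1.923 0.102 -2.356
endloop
endfacet
facet normal -0.770 -0.636 -0.050
outer loop
vertex 2.438 -0.475 -2.957
vertex 2.28 -0.392 -1.576
vertex 1.923 0.102 -2.356
endloop
endfacet
facet normal -0.525 0.589 0.614
outer loop
vertex 1.923 0.102 -2.356
vertex 3.722 0.795 -1.483
vertex 3.365 1.29 -2.263
endloop
endfacet
facet normal -0.360 0.499 -0.788
outer loop
vertex 3.365 1.29 -2.263
vertex 2.438 -0.475 -2.957
vertex 1.923 0.102 -2.356
endloop
endfacet
facet normal 0.360 -0.499 0.788
outer loop
vertex 2.28 -0.392 -1.576
vertex 4.237 0.218 -2.084
vertex 3.722 0.795 -1.483
endloop
endfacet
facet normal -0.771 -0.635 -0.050
outer loop
vertex 2.795 -0.97 -2.177
vertex 2.28 -0.392 -1.576
vertex 2.438 -0.475 -2.957
endloop
endfacet
facet normal 0.360 -0.499 0.788
outer loop
vertex 2.795 -0.97 -2.177
vertex 4.237 0.218 -2.084
vertex 2.28 -0.392 -1.576
endloop
endfacet
facet normal 0.771 0.635 0.050
outer loop
vertex 3.722 0.795 -1.483
vertex 4.237 0.218 -2.084
vertex 3.365 1.29 -2.263
endloop
endfacet
facet normal -0.360 0.499 -0.788
outer loop
vertex 3.88 0.712 -2.864
vertex 2.438 -0.475 -2.957
vertex 3.365 1.29 -2.263
endloop
endfacet
facet normal 0.771 0.635 0.050
outer loop
vertex 3.365 1.29 -2.263
vertex 4.237 0.218 -2.084
vertex 3.88 0.712 -2.864
endloop
endfacet
facet normal 0.525 -0.589 -0.614
outer loop
vertex 3.88 0.712 -2.864
vertex 2.795 -0.97 -2.177
vertex 2.438 -0.475 -2.957
endloop
endfacet
facet normal 0.525 -0.589 -0.614
outer loop
vertex 4.237 0.218 -2.084
vertex 2.795 -0.97 -2.177
vertex 3.88 0.712 -2.864
endloop
endfacet
facet normal -0.154 -0.605 -0.781
outer loop
vertex 0.522 -3.184 2.915
vertex -0.197 -3.61 3.387
vertex -0.126 -2.86 2.792
endloop
endfacet
facet normal 0.446 0.663 -0.601
outer loop
vertex 0.522 -3.184 2.915
vertex -0.126 -2.86 2.792
vertex 0.737 -2.344 4.001
endloop
endfacet
facet normal 0.445 0.664 -0.601
outer loop
vertex 0.737 -2.344 4.001
vertex -0.126 -2.86 2.792
vertex 0.089 -2.02 3.879
endloop
endfacet
facet normal 0.155 0.604 0.782
outer loop
vertex 0.737 -2.344 4.001
vertex 0.089 -2.02 3.879
vertex 0.017 -2.77 4.473
endloop
endfacet
facet normal -0.155 -0.605 -0.781
outer loop
vertex -0.126 -2.86 2.792
vertex -0.197 -3.61 3.387
vertex -0.816 -2.975 3.018
endloop
endfacet
facet normal -0.308 0.781 -0.543
outer loop
vertex -0.126 -2.86 2.792
vertex -0.816 -2.975 3.018
vertex 0.089 -2.02 3.879
endloop
endfacet
facet normal -0.307 0.781 -0.543
outer loop
vertex 0.089 -2.02 3.879
vertex -0.816 -2.975 3.018
vertex -0.601 -2.135 4.104
endloop
endfacet
facet normal 0.154 0.604 0.782
outer loop
vertex 0.089 -2.02 3.879
vertex -0.601 -2.135 4.104
vertex 0.017 -2.77 4.473
endloop
endfacet
facet normal -0.154 -0.605 -0.782
outer loop
vertex -0.816 -2.975 3.018
vertex -0.197 -3.61 3.387
vertex -1.143 -3.463 3.46
endloop
endfacet
facet normal -0.882 0.441 -0.166
outer loop
vertex -0.816 -2.975 3.018
vertex -1.143 -3.463 3.46
vertex -0.601 -2.135 4.104
endloop
endfacet
facet normal -0.882 0.441 -0.167
outer loop
vertex -0.601 -2.135 4.104
vertex -1.143 -3.463 3.46
vertex -0.928 -2.622 4.546
endloop
endfacet
facet normal 0.155 0.605 0.781
outer loop
vertex -0.601 -2.135 4.104
vertex -0.928 -2.622 4.546
vertex 0.017 -2.77 4.473
endloop
endfacet
facet normal -0.154 -0.605 -0.781
outer loop
vertex -1.143 -3.463 3.46
vertex -0.197 -3.61 3.387
vertex -0.917 -4.036 3.859
endloop
endfacet
facet normal -0.939 -0.156 0.307
outer loop
vertex -1.143 -3.463 3.46
vertex -0.917 -4.036 3.859
vertex -0.928 -2.622 4.546
endloop
endfacet
facet normal -0.939 -0.156 0.307
outer loop
vertex -0.928 -2.622 4.546
vertex -0.917 -4.036 3.859
vertex -0.702 -3.196 4.945
endloop
endfacet
facet normal 0.155 0.604 0.782
outer loop
vertex -0.928 -2.622 4.546
vertex -0.702 -3.196 4.945
vertex 0.017 -2.77 4.473
endloop
endfacet
facet normal -0.155 -0.604 -0.782
outer loop
vertex -0.917 -4.036 3.859
vertex -0.197 -3.61 3.387
vertex -0.269 -4.36 3.981
endloop
endfacet
facet normal -0.445 -0.664 0.601
outer loop
vertex -0.917 -4.036 3.859
vertex -0.269 -4.36 3.981
vertex -0.702 -3.196 4.945
endloop
endfacet
facet normal -0.446 -0.663 0.601
outer loop
vertex -0.702 -3.196 4.945
vertex -0.269 -4.36 3.981
vertex -0.054 -3.52 5.068
endloop
endfacet
facet normal 0.154 0.605 0.781
outer loop
vertex -0.702 -3.196 4.945
vertex -0.054 -3.52 5.068
vertex 0.017 -2.77 4.473
endloop
endfacet
facet normal -0.154 -0.604 -0.782
outer loop
vertex -0.269 -4.36 3.981
vertex -0.197 -3.61 3.387
vertex 0.421 -4.245 3.756
endloop
endfacet
facet normal 0.307 -0.781 0.543
outer loop
vertex -0.269 -4.36 3.981
vertex 0.421 -4.245 3.756
vertex -0.054 -3.52 5.068
endloop
endfacet
facet normal 0.308 -0.781 0.543
outer loop
vertex -0.054 -3.52 5.068
vertex 0.421 -4.245 3.756
vertex 0.636 -3.405 4.842
endloop
endfacet
facet normal 0.155 0.605 0.781
outer loop
vertex -0.054 -3.52 5.068
vertex 0.636 -3.405 4.842
vertex 0.017 -2.77 4.473
endloop
endfacet
facet normal -0.155 -0.605 -0.781
outer loop
vertex 0.421 -4.245 3.756
vertex -0.197 -3.61 3.387
vertex 0.748 -3.758 3.314
endloop
endfacet
facet normal 0.882 -0.441 0.167
outer loop
vertex 0.421 -4.245 3.756
vertex 0.748 -3.758 3.314
vertex 0.636 -3.405 4.842
endloop
endfacet
facet normal 0.882 -0.440 0.166
outer loop
vertex 0.636 -3.405 4.842
vertex 0.748 -3.758 3.314
vertex 0.963 -2.917 4.4
endloop
endfacet
facet normal 0.154 0.605 0.782
outer loop
vertex 0.636 -3.405 4.842
vertex 0.963 -2.917 4.4
vertex 0.017 -2.77 4.473
endloop
endfacet
facet normal -0.155 -0.604 -0.782
outer loop
vertex 0.748 -3.758 3.314
vertex -0.197 -3.61 3.387
vertex 0.522 -3.184 2.915
endloop
endfacet
facet normal 0.939 0.156 -0.307
outer loop
vertex 0.748 -3.758 3.314
vertex 0.522 -3.184 2.915
vertex 0.963 -2.917 4.4
endloop
endfacet
facet normal 0.939 0.157 -0.307
outer loop
vertex 0.963 -2.917 4.4
vertex 0.522 -3.184 2.915
vertex 0.737 -2.344 4.001
endloop
endfacet
facet normal 0.154 0.605 0.781
outer loop
vertex 0.963 -2.917 4.4
vertex 0.737 -2.344 4.001
vertex 0.017 -2.77 4.473
endloop
endfacet

endsolid


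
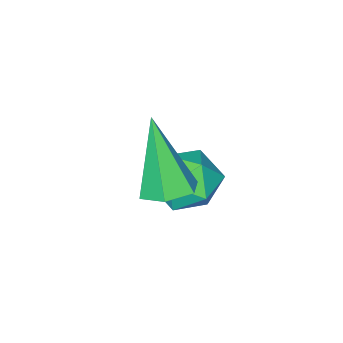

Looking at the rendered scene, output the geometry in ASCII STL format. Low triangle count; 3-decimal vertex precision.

solid 
facet normal -0.994 0.078 0.070
outer loop
vertex -2.186 -3.243 0.297
vertex -2.125 -3.306 1.229
vertex -2.089 -2.468 0.813
endloop
endfacet
facet normal -0.752 0.428 -0.501
outer loop
vertex -2.186 -3.243 0.297
vertex -2.089 -2.468 0.813
vertex -1.61 -2.561 0.015
endloop
endfacet
facet normal -0.403 -0.038 -0.914
outer loop
vertex -2.186 -3.243 0.297
vertex -1.61 -2.561 0.015
vertex -1.349 -3.457 -0.063
endloop
endfacet
facet normal -0.430 -0.677 -0.597
outer loop
vertex -2.186 -3.243 0.297
vertex -1.349 -3.457 -0.063
vertex -1.667 -3.917 0.687
endloop
endfacet
facet normal -0.795 -0.606 0.011
outer loop
vertex -2.186 -3.243 0.297
vertex -1.667 -3.917 0.687
vertex -2.125 -3.306 1.229
endloop
endfacet
facet normal -0.284 0.918 -0.277
outer loop
vertex -1.61 -2.561 0.015
vertex -2.089 -2.468 0.813
vertex -1.193 -2.203 0.773
endloop
endfacet
facet normal -0.677 0.350 0.647
outer loop
vertex -2.089 -2.468 0.813
vertex -2.125 -3.306 1.229
vertex -1.511 -2.663 1.523
endloop
endfacet
facet normal -0.354 -0.755 0.552
outer loop
vertex -2.125 -3.306 1.229
vertex -1.667 -3.917 0.687
vertex -1.25 -3.559 1.445
endloop
endfacet
facet normal 0.238 -0.870 -0.433
outer loop
vertex -1.667 -3.917 0.687
vertex -1.349 -3.457 -0.063
vertex -0.771 -3.652 0.647
endloop
endfacet
facet normal 0.281 0.164 -0.946
outer loop
vertex -1.349 -3.457 -0.063
vertex -1.61 -2.561 0.015
vertex -0.735 -2.814 0.231
endloop
endfacet
facet normal 0.430 0.677 0.597
outer loop
vertex -0.674 -2.877 1.163
vertex -1.193 -2.203 0.773
vertex -1.511 -2.663 1.523
endloop
endfacet
facet normal 0.403 0.038 0.914
outer loop
vertex -0.674 -2.877 1.163
vertex -1.511 -2.663 1.523
vertex -1.25 -3.559 1.445
endloop
endfacet
facet normal 0.752 -0.428 0.501
outer loop
vertex -0.674 -2.877 1.163
vertex -1.25 -3.559 1.445
vertex -0.771 -3.652 0.647
endloop
endfacet
facet normal 0.994 -0.078 -0.070
outer loop
vertex -0.674 -2.877 1.163
vertex -0.771 -3.652 0.647
vertex -0.735 -2.814 0.231
endloop
endfacet
facet normal 0.795 0.606 -0.011
outer loop
vertex -0.674 -2.877 1.163
vertex -0.735 -2.814 0.231
vertex -1.193 -2.203 0.773
endloop
endfacet
facet normal -0.238 0.870 0.433
outer loop
vertex -1.511 -2.663 1.523
vertex -1.193 -2.203 0.773
vertex -2.089 -2.468 0.813
endloop
endfacet
facet normal -0.281 -0.164 0.946
outer loop
vertex -1.25 -3.559 1.445
vertex -1.511 -2.663 1.523
vertex -2.125 -3.306 1.229
endloop
endfacet
facet normal 0.284 -0.918 0.277
outer loop
vertex -0.771 -3.652 0.647
vertex -1.25 -3.559 1.445
vertex -1.667 -3.917 0.687
endloop
endfacet
facet normal 0.677 -0.350 -0.647
outer loop
vertex -0.735 -2.814 0.231
vertex -0.771 -3.652 0.647
vertex -1.349 -3.457 -0.063
endloop
endfacet
facet normal 0.354 0.755 -0.552
outer loop
vertex -1.193 -2.203 0.773
vertex -0.735 -2.814 0.231
vertex -1.61 -2.561 0.015
endloop
endfacet
facet normal 0.121 0.379 -0.918
outer loop
vertex 0.555 -2.56 1.771
vertex -0.113 -2.32 1.782
vertex 0.416 -1.91 2.021
endloop
endfacet
facet normal 0.901 0.026 0.434
outer loop
vertex 0.555 -2.56 1.771
vertex 0.416 -1.91 2.021
vertex -0.367 -3.12 3.718
endloop
endfacet
facet normal 0.121 0.379 -0.918
outer loop
vertex 0.416 -1.91 2.021
vertex -0.113 -2.32 1.782
vertex -0.252 -1.67 2.032
endloop
endfacet
facet normal 0.270 0.721 0.638
outer loop
vertex 0.416 -1.91 2.021
vertex -0.252 -1.67 2.032
vertex -0.367 -3.12 3.718
endloop
endfacet
facet normal 0.120 0.379 -0.918
outer loop
vertex -0.252 -1.67 2.032
vertex -0.113 -2.32 1.782
vertex -0.781 -2.08 1.794
endloop
endfacet
facet normal -0.664 0.589 0.461
outer loop
vertex -0.252 -1.67 2.032
vertex -0.781 -2.08 1.794
vertex -0.367 -3.12 3.718
endloop
endfacet
facet normal 0.120 0.381 -0.917
outer loop
vertex -0.781 -2.08 1.794
vertex -0.113 -2.32 1.782
vertex -0.641 -2.729 1.543
endloop
endfacet
facet normal -0.968 -0.239 0.079
outer loop
vertex -0.781 -2.08 1.794
vertex -0.641 -2.729 1.543
vertex -0.367 -3.12 3.718
endloop
endfacet
facet normal 0.122 0.379 -0.917
outer loop
vertex -0.641 -2.729 1.543
vertex -0.113 -2.32 1.782
vertex 0.027 -2.97 1.532
endloop
endfacet
facet normal -0.339 -0.933 -0.125
outer loop
vertex -0.641 -2.729 1.543
vertex 0.027 -2.97 1.532
vertex -0.367 -3.12 3.718
endloop
endfacet
facet normal 0.121 0.379 -0.917
outer loop
vertex 0.027 -2.97 1.532
vertex -0.113 -2.32 1.782
vertex 0.555 -2.56 1.771
endloop
endfacet
facet normal 0.597 -0.800 0.053
outer loop
vertex 0.027 -2.97 1.532
vertex 0.555 -2.56 1.771
vertex -0.367 -3.12 3.718
endloop
endfacet

endsolid


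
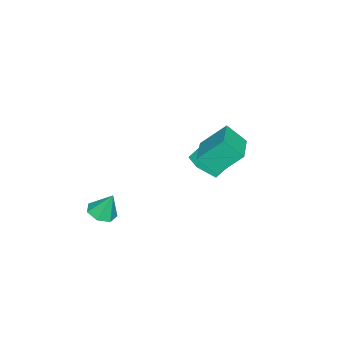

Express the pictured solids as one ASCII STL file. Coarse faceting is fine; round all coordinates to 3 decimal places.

solid 
facet normal 0.037 -0.403 -0.914
outer loop
vertex 4.171 -1.467 0.008
vertex 3.308 -1.577 0.022
vertex 3.763 -0.892 -0.262
endloop
endfacet
facet normal 0.736 0.634 0.237
outer loop
vertex 4.171 -1.467 0.008
vertex 3.763 -0.892 -0.262
vertex 3.252 -0.943 1.458
endloop
endfacet
facet normal 0.036 -0.403 -0.914
outer loop
vertex 3.763 -0.892 -0.262
vertex 3.308 -1.577 0.022
vertex 3.012 -0.833 -0.318
endloop
endfacet
facet normal 0.074 0.996 0.052
outer loop
vertex 3.763 -0.892 -0.262
vertex 3.012 -0.833 -0.318
vertex 3.252 -0.943 1.458
endloop
endfacet
facet normal 0.035 -0.404 -0.914
outer loop
vertex 3.012 -0.833 -0.318
vertex 3.308 -1.577 0.022
vertex 2.484 -1.334 -0.117
endloop
endfacet
facet normal -0.655 0.744 0.135
outer loop
vertex 3.012 -0.833 -0.318
vertex 2.484 -1.334 -0.117
vertex 3.252 -0.943 1.458
endloop
endfacet
facet normal 0.035 -0.404 -0.914
outer loop
vertex 2.484 -1.334 -0.117
vertex 3.308 -1.577 0.022
vertex 2.577 -2.018 0.189
endloop
endfacet
facet normal -0.903 0.067 0.424
outer loop
vertex 2.484 -1.334 -0.117
vertex 2.577 -2.018 0.189
vertex 3.252 -0.943 1.458
endloop
endfacet
facet normal 0.035 -0.404 -0.914
outer loop
vertex 2.577 -2.018 0.189
vertex 3.308 -1.577 0.022
vertex 3.22 -2.37 0.369
endloop
endfacet
facet normal -0.483 -0.524 0.701
outer loop
vertex 2.577 -2.018 0.189
vertex 3.22 -2.37 0.369
vertex 3.252 -0.943 1.458
endloop
endfacet
facet normal 0.036 -0.404 -0.914
outer loop
vertex 3.22 -2.37 0.369
vertex 3.308 -1.577 0.022
vertex 3.93 -2.125 0.289
endloop
endfacet
facet normal 0.287 -0.585 0.758
outer loop
vertex 3.22 -2.37 0.369
vertex 3.93 -2.125 0.289
vertex 3.252 -0.943 1.458
endloop
endfacet
facet normal 0.037 -0.404 -0.914
outer loop
vertex 3.93 -2.125 0.289
vertex 3.308 -1.577 0.022
vertex 4.171 -1.467 0.008
endloop
endfacet
facet normal 0.831 -0.069 0.552
outer loop
vertex 3.93 -2.125 0.289
vertex 4.171 -1.467 0.008
vertex 3.252 -0.943 1.458
endloop
endfacet
facet normal -0.743 -0.668 -0.046
outer loop
vertex -3.983 1.694 1.969
vertex -4.68 2.546 0.863
vertex -3.056 0.753 0.659
endloop
endfacet
facet normal 0.447 -0.546 0.709
outer loop
vertex -2.12 1.594 0.717
vertex -3.983 1.694 1.969
vertex -3.056 0.753 0.659
endloop
endfacet
facet normal -0.743 -0.668 -0.046
outer loop
vertex -3.056 0.753 0.659
vertex -4.68 2.546 0.863
vertex -3.753 1.604 -0.446
endloop
endfacet
facet normal 0.498 -0.506 -0.704
outer loop
vertex -3.753 1.604 -0.446
vertex -2.12 1.594 0.717
vertex -3.056 0.753 0.659
endloop
endfacet
facet normal -0.498 0.506 0.704
outer loop
vertex -3.983 1.694 1.969
vertex -3.744 3.387 0.921
vertex -4.68 2.546 0.863
endloop
endfacet
facet normal 0.447 -0.545 0.709
outer loop
vertex -3.047 2.536 2.026
vertex -3.983 1.694 1.969
vertex -2.12 1.594 0.717
endloop
endfacet
facet normal -0.498 0.506 0.704
outer loop
vertex -3.047 2.536 2.026
vertex -3.744 3.387 0.921
vertex -3.983 1.694 1.969
endloop
endfacet
facet normal -0.447 0.546 -0.709
outer loop
vertex -4.68 2.546 0.863
vertex -3.744 3.387 0.921
vertex -3.753 1.604 -0.446
endloop
endfacet
facet normal 0.498 -0.506 -0.704
outer loop
vertex -2.817 2.446 -0.389
vertex -2.12 1.594 0.717
vertex -3.753 1.604 -0.446
endloop
endfacet
facet normal -0.448 0.546 -0.709
outer loop
vertex -3.753 1.604 -0.446
vertex -3.744 3.387 0.921
vertex -2.817 2.446 -0.389
endloop
endfacet
facet normal 0.743 0.668 0.046
outer loop
vertex -2.817 2.446 -0.389
vertex -3.047 2.536 2.026
vertex -2.12 1.594 0.717
endloop
endfacet
facet normal 0.743 0.668 0.046
outer loop
vertex -3.744 3.387 0.921
vertex -3.047 2.536 2.026
vertex -2.817 2.446 -0.389
endloop
endfacet
facet normal -0.952 -0.277 -0.129
outer loop
vertex -2.33 1.694 2.538
vertex -2.897 2.991 3.937
vertex -2.5 2.775 1.468
endloop
endfacet
facet normal 0.285 -0.651 -0.703
outer loop
vertex -0.463 3.369 1.743
vertex -2.33 1.694 2.538
vertex -2.5 2.775 1.468
endloop
endfacet
facet normal -0.952 -0.278 -0.129
outer loop
vertex -2.5 2.775 1.468
vertex -2.897 2.991 3.937
vertex -3.068 4.071 2.867
endloop
endfacet
facet normal -0.111 0.706 -0.699
outer loop
vertex -3.068 4.071 2.867
vertex -0.463 3.369 1.743
vertex -2.5 2.775 1.468
endloop
endfacet
facet normal 0.111 -0.706 0.700
outer loop
vertex -2.33 1.694 2.538
vertex -0.86 3.585 4.212
vertex -2.897 2.991 3.937
endloop
endfacet
facet normal 0.285 -0.651 -0.703
outer loop
vertex -0.292 2.289 2.813
vertex -2.33 1.694 2.538
vertex -0.463 3.369 1.743
endloop
endfacet
facet normal 0.112 -0.706 0.699
outer loop
vertex -0.292 2.289 2.813
vertex -0.86 3.585 4.212
vertex -2.33 1.694 2.538
endloop
endfacet
facet normal -0.285 0.651 0.703
outer loop
vertex -2.897 2.991 3.937
vertex -0.86 3.585 4.212
vertex -3.068 4.071 2.867
endloop
endfacet
facet normal -0.112 0.706 -0.700
outer loop
vertex -1.03 4.666 3.142
vertex -0.463 3.369 1.743
vertex -3.068 4.071 2.867
endloop
endfacet
facet normal -0.285 0.651 0.703
outer loop
vertex -3.068 4.071 2.867
vertex -0.86 3.585 4.212
vertex -1.03 4.666 3.142
endloop
endfacet
facet normal 0.952 0.278 0.128
outer loop
vertex -1.03 4.666 3.142
vertex -0.292 2.289 2.813
vertex -0.463 3.369 1.743
endloop
endfacet
facet normal 0.952 0.278 0.129
outer loop
vertex -0.86 3.585 4.212
vertex -0.292 2.289 2.813
vertex -1.03 4.666 3.142
endloop
endfacet

endsolid


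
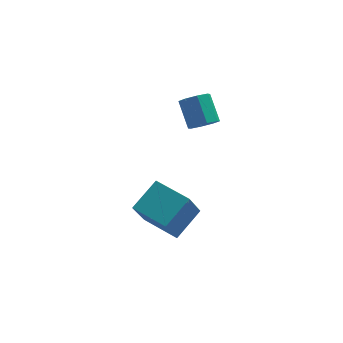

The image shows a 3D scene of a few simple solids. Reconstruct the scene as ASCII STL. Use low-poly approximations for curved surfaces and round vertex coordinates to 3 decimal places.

solid 
facet normal 0.207 -0.705 -0.679
outer loop
vertex 0.932 -1.423 1.165
vertex 0.438 -1.92 1.53
vertex 0.367 -1.385 0.953
endloop
endfacet
facet normal 0.290 0.707 -0.645
outer loop
vertex 0.932 -1.423 1.165
vertex 0.367 -1.385 0.953
vertex 0.596 -0.282 2.265
endloop
endfacet
facet normal 0.290 0.707 -0.645
outer loop
vertex 0.596 -0.282 2.265
vertex 0.367 -1.385 0.953
vertex 0.031 -0.244 2.053
endloop
endfacet
facet normal -0.208 0.704 0.679
outer loop
vertex 0.596 -0.282 2.265
vertex 0.031 -0.244 2.053
vertex 0.102 -0.78 2.63
endloop
endfacet
facet normal 0.208 -0.704 -0.679
outer loop
vertex 0.367 -1.385 0.953
vertex 0.438 -1.92 1.53
vertex -0.156 -1.661 1.079
endloop
endfacet
facet normal -0.457 0.544 -0.704
outer loop
vertex 0.367 -1.385 0.953
vertex -0.156 -1.661 1.079
vertex 0.031 -0.244 2.053
endloop
endfacet
facet normal -0.456 0.544 -0.704
outer loop
vertex 0.031 -0.244 2.053
vertex -0.156 -1.661 1.079
vertex -0.493 -0.52 2.179
endloop
endfacet
facet normal -0.207 0.704 0.679
outer loop
vertex 0.031 -0.244 2.053
vertex -0.493 -0.52 2.179
vertex 0.102 -0.78 2.63
endloop
endfacet
facet normal 0.209 -0.704 -0.679
outer loop
vertex -0.156 -1.661 1.079
vertex 0.438 -1.92 1.53
vertex -0.331 -2.089 1.469
endloop
endfacet
facet normal -0.934 0.062 -0.351
outer loop
vertex -0.156 -1.661 1.079
vertex -0.331 -2.089 1.469
vertex -0.493 -0.52 2.179
endloop
endfacet
facet normal -0.934 0.062 -0.351
outer loop
vertex -0.493 -0.52 2.179
vertex -0.331 -2.089 1.469
vertex -0.668 -0.948 2.569
endloop
endfacet
facet normal -0.207 0.704 0.679
outer loop
vertex -0.493 -0.52 2.179
vertex -0.668 -0.948 2.569
vertex 0.102 -0.78 2.63
endloop
endfacet
facet normal 0.209 -0.704 -0.679
outer loop
vertex -0.331 -2.089 1.469
vertex 0.438 -1.92 1.53
vertex -0.056 -2.418 1.895
endloop
endfacet
facet normal -0.866 -0.455 0.207
outer loop
vertex -0.331 -2.089 1.469
vertex -0.056 -2.418 1.895
vertex -0.668 -0.948 2.569
endloop
endfacet
facet normal -0.865 -0.456 0.209
outer loop
vertex -0.668 -0.948 2.569
vertex -0.056 -2.418 1.895
vertex -0.392 -1.277 2.995
endloop
endfacet
facet normal -0.207 0.705 0.679
outer loop
vertex -0.668 -0.948 2.569
vertex -0.392 -1.277 2.995
vertex 0.102 -0.78 2.63
endloop
endfacet
facet normal 0.208 -0.704 -0.679
outer loop
vertex -0.056 -2.418 1.895
vertex 0.438 -1.92 1.53
vertex 0.509 -2.456 2.107
endloop
endfacet
facet normal -0.290 -0.707 0.645
outer loop
vertex -0.056 -2.418 1.895
vertex 0.509 -2.456 2.107
vertex -0.392 -1.277 2.995
endloop
endfacet
facet normal -0.290 -0.707 0.645
outer loop
vertex -0.392 -1.277 2.995
vertex 0.509 -2.456 2.107
vertex 0.173 -1.315 3.207
endloop
endfacet
facet normal -0.207 0.705 0.679
outer loop
vertex -0.392 -1.277 2.995
vertex 0.173 -1.315 3.207
vertex 0.102 -0.78 2.63
endloop
endfacet
facet normal 0.207 -0.704 -0.679
outer loop
vertex 0.509 -2.456 2.107
vertex 0.438 -1.92 1.53
vertex 1.033 -2.18 1.981
endloop
endfacet
facet normal 0.456 -0.544 0.704
outer loop
vertex 0.509 -2.456 2.107
vertex 1.033 -2.18 1.981
vertex 0.173 -1.315 3.207
endloop
endfacet
facet normal 0.457 -0.544 0.704
outer loop
vertex 0.173 -1.315 3.207
vertex 1.033 -2.18 1.981
vertex 0.696 -1.039 3.081
endloop
endfacet
facet normal -0.208 0.704 0.679
outer loop
vertex 0.173 -1.315 3.207
vertex 0.696 -1.039 3.081
vertex 0.102 -0.78 2.63
endloop
endfacet
facet normal 0.207 -0.704 -0.679
outer loop
vertex 1.033 -2.18 1.981
vertex 0.438 -1.92 1.53
vertex 1.208 -1.752 1.591
endloop
endfacet
facet normal 0.934 -0.062 0.351
outer loop
vertex 1.033 -2.18 1.981
vertex 1.208 -1.752 1.591
vertex 0.696 -1.039 3.081
endloop
endfacet
facet normal 0.934 -0.062 0.351
outer loop
vertex 0.696 -1.039 3.081
vertex 1.208 -1.752 1.591
vertex 0.871 -0.611 2.691
endloop
endfacet
facet normal -0.209 0.704 0.679
outer loop
vertex 0.696 -1.039 3.081
vertex 0.871 -0.611 2.691
vertex 0.102 -0.78 2.63
endloop
endfacet
facet normal 0.207 -0.705 -0.679
outer loop
vertex 1.208 -1.752 1.591
vertex 0.438 -1.92 1.53
vertex 0.932 -1.423 1.165
endloop
endfacet
facet normal 0.865 0.456 -0.208
outer loop
vertex 1.208 -1.752 1.591
vertex 0.932 -1.423 1.165
vertex 0.871 -0.611 2.691
endloop
endfacet
facet normal 0.866 0.455 -0.208
outer loop
vertex 0.871 -0.611 2.691
vertex 0.932 -1.423 1.165
vertex 0.596 -0.282 2.265
endloop
endfacet
facet normal -0.209 0.704 0.679
outer loop
vertex 0.871 -0.611 2.691
vertex 0.596 -0.282 2.265
vertex 0.102 -0.78 2.63
endloop
endfacet
facet normal -0.290 -0.429 0.855
outer loop
vertex -0.503 -4.251 -1.899
vertex -1.936 -2.831 -1.672
vertex -1.731 -5.336 -2.86
endloop
endfacet
facet normal 0.706 -0.700 -0.112
outer loop
vertex -1.104 -4.409 -4.708
vertex -0.503 -4.251 -1.899
vertex -1.731 -5.336 -2.86
endloop
endfacet
facet normal -0.291 -0.429 0.855
outer loop
vertex -1.731 -5.336 -2.86
vertex -1.936 -2.831 -1.672
vertex -3.164 -3.916 -2.634
endloop
endfacet
facet normal -0.646 -0.572 -0.506
outer loop
vertex -3.164 -3.916 -2.634
vertex -1.104 -4.409 -4.708
vertex -1.731 -5.336 -2.86
endloop
endfacet
facet normal 0.646 0.571 0.506
outer loop
vertex -0.503 -4.251 -1.899
vertex -1.309 -1.904 -3.52
vertex -1.936 -2.831 -1.672
endloop
endfacet
facet normal 0.706 -0.700 -0.112
outer loop
vertex 0.124 -3.324 -3.746
vertex -0.503 -4.251 -1.899
vertex -1.104 -4.409 -4.708
endloop
endfacet
facet normal 0.646 0.571 0.506
outer loop
vertex 0.124 -3.324 -3.746
vertex -1.309 -1.904 -3.52
vertex -0.503 -4.251 -1.899
endloop
endfacet
facet normal -0.706 0.700 0.112
outer loop
vertex -1.936 -2.831 -1.672
vertex -1.309 -1.904 -3.52
vertex -3.164 -3.916 -2.634
endloop
endfacet
facet normal -0.646 -0.571 -0.506
outer loop
vertex -2.537 -2.989 -4.481
vertex -1.104 -4.409 -4.708
vertex -3.164 -3.916 -2.634
endloop
endfacet
facet normal -0.706 0.700 0.112
outer loop
vertex -3.164 -3.916 -2.634
vertex -1.309 -1.904 -3.52
vertex -2.537 -2.989 -4.481
endloop
endfacet
facet normal 0.290 0.430 -0.855
outer loop
vertex -2.537 -2.989 -4.481
vertex 0.124 -3.324 -3.746
vertex -1.104 -4.409 -4.708
endloop
endfacet
facet normal 0.290 0.429 -0.855
outer loop
vertex -1.309 -1.904 -3.52
vertex 0.124 -3.324 -3.746
vertex -2.537 -2.989 -4.481
endloop
endfacet

endsolid


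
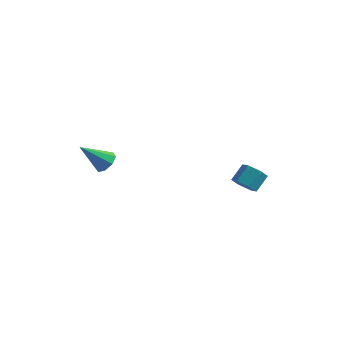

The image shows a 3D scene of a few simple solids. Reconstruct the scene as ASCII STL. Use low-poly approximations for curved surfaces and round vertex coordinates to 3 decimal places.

solid 
facet normal 0.586 0.413 -0.697
outer loop
vertex -2.42 -3.16 0.093
vertex -2.931 -3.271 -0.402
vertex -2.768 -2.735 0.052
endloop
endfacet
facet normal 0.278 0.315 0.907
outer loop
vertex -2.42 -3.16 0.093
vertex -2.768 -2.735 0.052
vertex -4.009 -4.029 0.882
endloop
endfacet
facet normal 0.587 0.412 -0.697
outer loop
vertex -2.768 -2.735 0.052
vertex -2.931 -3.271 -0.402
vertex -3.212 -2.624 -0.256
endloop
endfacet
facet normal -0.284 0.696 0.660
outer loop
vertex -2.768 -2.735 0.052
vertex -3.212 -2.624 -0.256
vertex -4.009 -4.029 0.882
endloop
endfacet
facet normal 0.585 0.412 -0.698
outer loop
vertex -3.212 -2.624 -0.256
vertex -2.931 -3.271 -0.402
vertex -3.491 -2.892 -0.648
endloop
endfacet
facet normal -0.794 0.585 0.166
outer loop
vertex -3.212 -2.624 -0.256
vertex -3.491 -2.892 -0.648
vertex -4.009 -4.029 0.882
endloop
endfacet
facet normal 0.586 0.414 -0.697
outer loop
vertex -3.491 -2.892 -0.648
vertex -2.931 -3.271 -0.402
vertex -3.442 -3.381 -0.897
endloop
endfacet
facet normal -0.957 0.050 -0.287
outer loop
vertex -3.491 -2.892 -0.648
vertex -3.442 -3.381 -0.897
vertex -4.009 -4.029 0.882
endloop
endfacet
facet normal 0.586 0.413 -0.697
outer loop
vertex -3.442 -3.381 -0.897
vertex -2.931 -3.271 -0.402
vertex -3.093 -3.806 -0.855
endloop
endfacet
facet normal -0.675 -0.597 -0.433
outer loop
vertex -3.442 -3.381 -0.897
vertex -3.093 -3.806 -0.855
vertex -4.009 -4.029 0.882
endloop
endfacet
facet normal 0.586 0.413 -0.697
outer loop
vertex -3.093 -3.806 -0.855
vertex -2.931 -3.271 -0.402
vertex -2.649 -3.917 -0.548
endloop
endfacet
facet normal -0.115 -0.976 -0.186
outer loop
vertex -3.093 -3.806 -0.855
vertex -2.649 -3.917 -0.548
vertex -4.009 -4.029 0.882
endloop
endfacet
facet normal 0.586 0.413 -0.697
outer loop
vertex -2.649 -3.917 -0.548
vertex -2.931 -3.271 -0.402
vertex -2.37 -3.65 -0.155
endloop
endfacet
facet normal 0.395 -0.866 0.308
outer loop
vertex -2.649 -3.917 -0.548
vertex -2.37 -3.65 -0.155
vertex -4.009 -4.029 0.882
endloop
endfacet
facet normal 0.586 0.413 -0.697
outer loop
vertex -2.37 -3.65 -0.155
vertex -2.931 -3.271 -0.402
vertex -2.42 -3.16 0.093
endloop
endfacet
facet normal 0.558 -0.329 0.762
outer loop
vertex -2.37 -3.65 -0.155
vertex -2.42 -3.16 0.093
vertex -4.009 -4.029 0.882
endloop
endfacet
facet normal -0.229 -0.724 -0.650
outer loop
vertex 4.045 -1.059 -1.618
vertex 3.549 -0.613 -1.94
vertex 4.25 -0.621 -2.178
endloop
endfacet
facet normal 0.933 -0.353 0.065
outer loop
vertex 4.045 -1.059 -1.618
vertex 4.25 -0.621 -2.178
vertex 4.306 -0.232 -0.877
endloop
endfacet
facet normal 0.933 -0.354 0.066
outer loop
vertex 4.306 -0.232 -0.877
vertex 4.25 -0.621 -2.178
vertex 4.511 0.205 -1.438
endloop
endfacet
facet normal 0.229 0.726 0.649
outer loop
vertex 4.306 -0.232 -0.877
vertex 4.511 0.205 -1.438
vertex 3.811 0.213 -1.2
endloop
endfacet
facet normal -0.229 -0.726 -0.649
outer loop
vertex 4.25 -0.621 -2.178
vertex 3.549 -0.613 -1.94
vertex 3.755 -0.176 -2.501
endloop
endfacet
facet normal 0.707 0.335 -0.623
outer loop
vertex 4.25 -0.621 -2.178
vertex 3.755 -0.176 -2.501
vertex 4.511 0.205 -1.438
endloop
endfacet
facet normal 0.707 0.334 -0.623
outer loop
vertex 4.511 0.205 -1.438
vertex 3.755 -0.176 -2.501
vertex 4.016 0.651 -1.761
endloop
endfacet
facet normal 0.229 0.725 0.650
outer loop
vertex 4.511 0.205 -1.438
vertex 4.016 0.651 -1.761
vertex 3.811 0.213 -1.2
endloop
endfacet
facet normal -0.229 -0.726 -0.649
outer loop
vertex 3.755 -0.176 -2.501
vertex 3.549 -0.613 -1.94
vertex 3.054 -0.168 -2.263
endloop
endfacet
facet normal -0.226 0.688 -0.689
outer loop
vertex 3.755 -0.176 -2.501
vertex 3.054 -0.168 -2.263
vertex 4.016 0.651 -1.761
endloop
endfacet
facet normal -0.227 0.689 -0.689
outer loop
vertex 4.016 0.651 -1.761
vertex 3.054 -0.168 -2.263
vertex 3.315 0.659 -1.522
endloop
endfacet
facet normal 0.230 0.725 0.650
outer loop
vertex 4.016 0.651 -1.761
vertex 3.315 0.659 -1.522
vertex 3.811 0.213 -1.2
endloop
endfacet
facet normal -0.229 -0.726 -0.649
outer loop
vertex 3.054 -0.168 -2.263
vertex 3.549 -0.613 -1.94
vertex 2.849 -0.605 -1.702
endloop
endfacet
facet normal -0.933 0.353 -0.066
outer loop
vertex 3.054 -0.168 -2.263
vertex 2.849 -0.605 -1.702
vertex 3.315 0.659 -1.522
endloop
endfacet
facet normal -0.933 0.353 -0.065
outer loop
vertex 3.315 0.659 -1.522
vertex 2.849 -0.605 -1.702
vertex 3.11 0.221 -0.962
endloop
endfacet
facet normal 0.229 0.724 0.650
outer loop
vertex 3.315 0.659 -1.522
vertex 3.11 0.221 -0.962
vertex 3.811 0.213 -1.2
endloop
endfacet
facet normal -0.229 -0.725 -0.650
outer loop
vertex 2.849 -0.605 -1.702
vertex 3.549 -0.613 -1.94
vertex 3.344 -1.051 -1.379
endloop
endfacet
facet normal -0.707 -0.334 0.623
outer loop
vertex 2.849 -0.605 -1.702
vertex 3.344 -1.051 -1.379
vertex 3.11 0.221 -0.962
endloop
endfacet
facet normal -0.707 -0.334 0.623
outer loop
vertex 3.11 0.221 -0.962
vertex 3.344 -1.051 -1.379
vertex 3.605 -0.224 -0.639
endloop
endfacet
facet normal 0.229 0.726 0.649
outer loop
vertex 3.11 0.221 -0.962
vertex 3.605 -0.224 -0.639
vertex 3.811 0.213 -1.2
endloop
endfacet
facet normal -0.230 -0.725 -0.650
outer loop
vertex 3.344 -1.051 -1.379
vertex 3.549 -0.613 -1.94
vertex 4.045 -1.059 -1.618
endloop
endfacet
facet normal 0.227 -0.688 0.689
outer loop
vertex 3.344 -1.051 -1.379
vertex 4.045 -1.059 -1.618
vertex 3.605 -0.224 -0.639
endloop
endfacet
facet normal 0.226 -0.689 0.689
outer loop
vertex 3.605 -0.224 -0.639
vertex 4.045 -1.059 -1.618
vertex 4.306 -0.232 -0.877
endloop
endfacet
facet normal 0.229 0.726 0.649
outer loop
vertex 3.605 -0.224 -0.639
vertex 4.306 -0.232 -0.877
vertex 3.811 0.213 -1.2
endloop
endfacet

endsolid


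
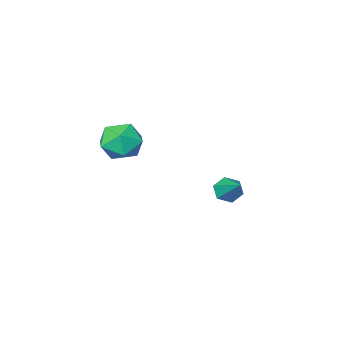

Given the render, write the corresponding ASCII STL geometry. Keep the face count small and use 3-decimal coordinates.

solid 
facet normal -0.170 -0.782 -0.599
outer loop
vertex -0.238 -1.472 -3.307
vertex -0.755 -1.551 -3.057
vertex -0.707 -1.206 -3.521
endloop
endfacet
facet normal 0.588 0.638 -0.496
outer loop
vertex -0.238 -1.472 -3.307
vertex -0.707 -1.206 -3.521
vertex -0.485 -0.309 -2.103
endloop
endfacet
facet normal -0.170 -0.782 -0.599
outer loop
vertex -0.707 -1.206 -3.521
vertex -0.755 -1.551 -3.057
vertex -1.224 -1.286 -3.27
endloop
endfacet
facet normal -0.350 0.815 -0.461
outer loop
vertex -0.707 -1.206 -3.521
vertex -1.224 -1.286 -3.27
vertex -0.485 -0.309 -2.103
endloop
endfacet
facet normal -0.169 -0.782 -0.600
outer loop
vertex -1.224 -1.286 -3.27
vertex -0.755 -1.551 -3.057
vertex -1.272 -1.631 -2.807
endloop
endfacet
facet normal -0.885 0.412 0.215
outer loop
vertex -1.224 -1.286 -3.27
vertex -1.272 -1.631 -2.807
vertex -0.485 -0.309 -2.103
endloop
endfacet
facet normal -0.170 -0.781 -0.601
outer loop
vertex -1.272 -1.631 -2.807
vertex -0.755 -1.551 -3.057
vertex -0.803 -1.897 -2.594
endloop
endfacet
facet normal -0.485 -0.168 0.858
outer loop
vertex -1.272 -1.631 -2.807
vertex -0.803 -1.897 -2.594
vertex -0.485 -0.309 -2.103
endloop
endfacet
facet normal -0.170 -0.781 -0.601
outer loop
vertex -0.803 -1.897 -2.594
vertex -0.755 -1.551 -3.057
vertex -0.286 -1.817 -2.844
endloop
endfacet
facet normal 0.451 -0.345 0.823
outer loop
vertex -0.803 -1.897 -2.594
vertex -0.286 -1.817 -2.844
vertex -0.485 -0.309 -2.103
endloop
endfacet
facet normal -0.171 -0.782 -0.600
outer loop
vertex -0.286 -1.817 -2.844
vertex -0.755 -1.551 -3.057
vertex -0.238 -1.472 -3.307
endloop
endfacet
facet normal 0.988 0.059 0.146
outer loop
vertex -0.286 -1.817 -2.844
vertex -0.238 -1.472 -3.307
vertex -0.485 -0.309 -2.103
endloop
endfacet
facet normal 0.071 0.960 0.271
outer loop
vertex 3.961 -0.544 0.5
vertex 3.214 -0.615 0.946
vertex 3.975 -0.782 1.339
endloop
endfacet
facet normal 0.718 0.673 0.179
outer loop
vertex 3.961 -0.544 0.5
vertex 3.975 -0.782 1.339
vertex 4.494 -1.183 0.763
endloop
endfacet
facet normal 0.758 0.430 -0.491
outer loop
vertex 3.961 -0.544 0.5
vertex 4.494 -1.183 0.763
vertex 4.054 -1.263 0.014
endloop
endfacet
facet normal 0.135 0.567 -0.813
outer loop
vertex 3.961 -0.544 0.5
vertex 4.054 -1.263 0.014
vertex 3.263 -0.912 0.127
endloop
endfacet
facet normal -0.289 0.894 -0.342
outer loop
vertex 3.961 -0.544 0.5
vertex 3.263 -0.912 0.127
vertex 3.214 -0.615 0.946
endloop
endfacet
facet normal 0.777 0.116 0.619
outer loop
vertex 4.494 -1.183 0.763
vertex 3.975 -0.782 1.339
vertex 4.077 -1.648 1.373
endloop
endfacet
facet normal -0.270 0.580 0.769
outer loop
vertex 3.975 -0.782 1.339
vertex 3.214 -0.615 0.946
vertex 3.286 -1.297 1.486
endloop
endfacet
facet normal -0.853 0.473 -0.222
outer loop
vertex 3.214 -0.615 0.946
vertex 3.263 -0.912 0.127
vertex 2.846 -1.377 0.737
endloop
endfacet
facet normal -0.166 -0.058 -0.984
outer loop
vertex 3.263 -0.912 0.127
vertex 4.054 -1.263 0.014
vertex 3.365 -1.778 0.161
endloop
endfacet
facet normal 0.841 -0.279 -0.464
outer loop
vertex 4.054 -1.263 0.014
vertex 4.494 -1.183 0.763
vertex 4.126 -1.945 0.554
endloop
endfacet
facet normal -0.135 -0.567 0.813
outer loop
vertex 3.379 -2.016 1.0
vertex 4.077 -1.648 1.373
vertex 3.286 -1.297 1.486
endloop
endfacet
facet normal -0.758 -0.430 0.491
outer loop
vertex 3.379 -2.016 1.0
vertex 3.286 -1.297 1.486
vertex 2.846 -1.377 0.737
endloop
endfacet
facet normal -0.718 -0.673 -0.179
outer loop
vertex 3.379 -2.016 1.0
vertex 2.846 -1.377 0.737
vertex 3.365 -1.778 0.161
endloop
endfacet
facet normal -0.071 -0.960 -0.271
outer loop
vertex 3.379 -2.016 1.0
vertex 3.365 -1.778 0.161
vertex 4.126 -1.945 0.554
endloop
endfacet
facet normal 0.289 -0.894 0.342
outer loop
vertex 3.379 -2.016 1.0
vertex 4.126 -1.945 0.554
vertex 4.077 -1.648 1.373
endloop
endfacet
facet normal 0.166 0.058 0.984
outer loop
vertex 3.286 -1.297 1.486
vertex 4.077 -1.648 1.373
vertex 3.975 -0.782 1.339
endloop
endfacet
facet normal -0.841 0.279 0.464
outer loop
vertex 2.846 -1.377 0.737
vertex 3.286 -1.297 1.486
vertex 3.214 -0.615 0.946
endloop
endfacet
facet normal -0.777 -0.116 -0.619
outer loop
vertex 3.365 -1.778 0.161
vertex 2.846 -1.377 0.737
vertex 3.263 -0.912 0.127
endloop
endfacet
facet normal 0.270 -0.580 -0.769
outer loop
vertex 4.126 -1.945 0.554
vertex 3.365 -1.778 0.161
vertex 4.054 -1.263 0.014
endloop
endfacet
facet normal 0.853 -0.473 0.222
outer loop
vertex 4.077 -1.648 1.373
vertex 4.126 -1.945 0.554
vertex 4.494 -1.183 0.763
endloop
endfacet

endsolid
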